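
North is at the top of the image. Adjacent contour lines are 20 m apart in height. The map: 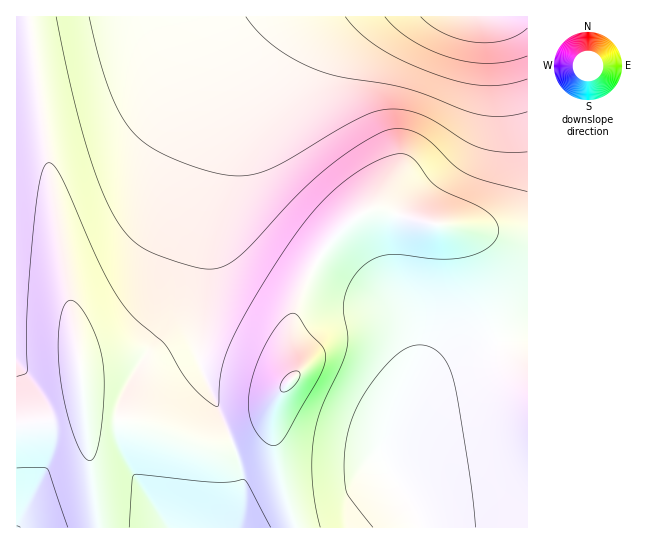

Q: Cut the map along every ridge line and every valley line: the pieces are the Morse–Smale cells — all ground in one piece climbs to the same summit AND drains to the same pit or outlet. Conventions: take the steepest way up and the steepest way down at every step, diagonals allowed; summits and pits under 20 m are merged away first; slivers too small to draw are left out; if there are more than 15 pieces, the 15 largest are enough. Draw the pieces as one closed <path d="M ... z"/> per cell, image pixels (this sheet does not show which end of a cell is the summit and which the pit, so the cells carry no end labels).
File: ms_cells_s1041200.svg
<path d="M527 16l-222 0-12 8-22 23-15 23-15 29-17 50-11 50-8 72-5 92 33 78 26-12 9-10 7-13-3 17 4 34 9 38 12 33 231-1z"/><path d="M303 16l-287 1 1 408 38-4 16-4 11-5 3-4 0 5 9 6 31 2 17 4 57 20 19 2 14-5-32-79 7-108 8-64 12-52 21-54 28-44z"/><path d="M86 413l3 46 10 69 135 0 2-2 5-23 2-20-4-22-8-18-13 4-19-2-57-20-17-4-31-2z"/><path d="M85 409l-10 7-20 5-37 3-2 2 1 102 82-1z"/><path d="M274 405l-6 14-9 10-27 13 7 19 4 22-2 20-6 25 61-1-13-41-7-29-4-34z"/>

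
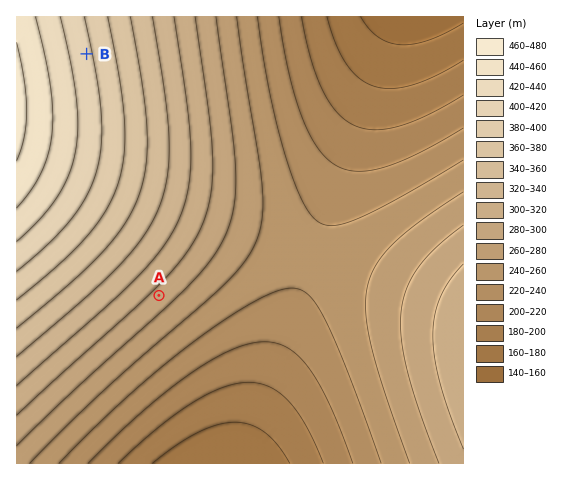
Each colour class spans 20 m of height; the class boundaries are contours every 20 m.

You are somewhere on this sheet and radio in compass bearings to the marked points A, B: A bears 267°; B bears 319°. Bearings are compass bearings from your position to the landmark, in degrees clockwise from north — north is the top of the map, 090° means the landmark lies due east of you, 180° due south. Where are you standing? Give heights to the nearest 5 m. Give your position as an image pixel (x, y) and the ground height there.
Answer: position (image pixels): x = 291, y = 289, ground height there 240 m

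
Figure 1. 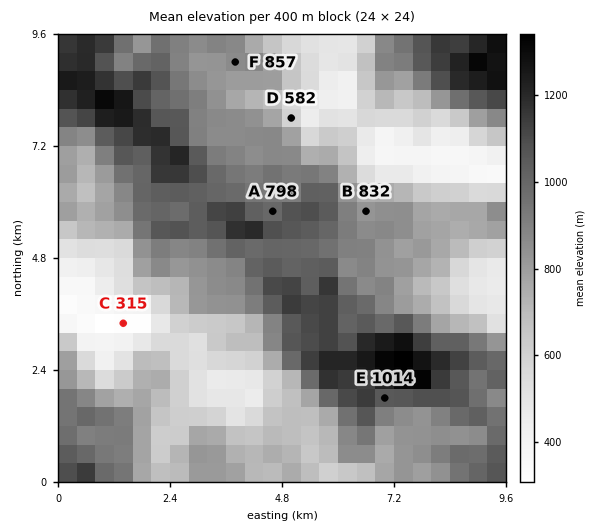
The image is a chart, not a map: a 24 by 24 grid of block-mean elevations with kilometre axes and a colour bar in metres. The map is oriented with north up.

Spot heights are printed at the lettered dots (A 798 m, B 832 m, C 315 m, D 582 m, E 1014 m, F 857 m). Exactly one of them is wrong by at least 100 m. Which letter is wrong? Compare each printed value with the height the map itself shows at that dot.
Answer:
A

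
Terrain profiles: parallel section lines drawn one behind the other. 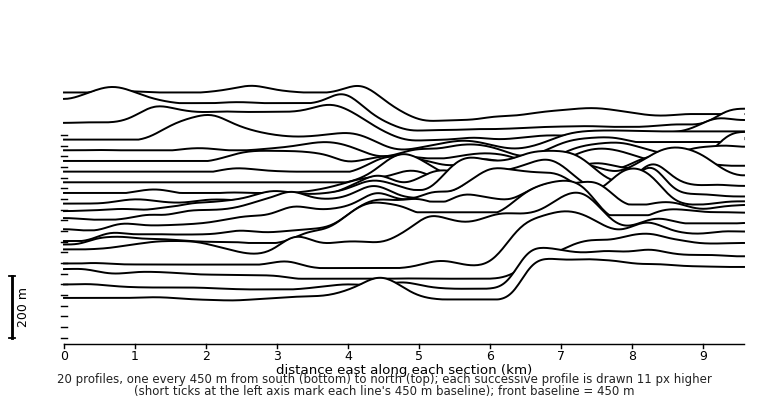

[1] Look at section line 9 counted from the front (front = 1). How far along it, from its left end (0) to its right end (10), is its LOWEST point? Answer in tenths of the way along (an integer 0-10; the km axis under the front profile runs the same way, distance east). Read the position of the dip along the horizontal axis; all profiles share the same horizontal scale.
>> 1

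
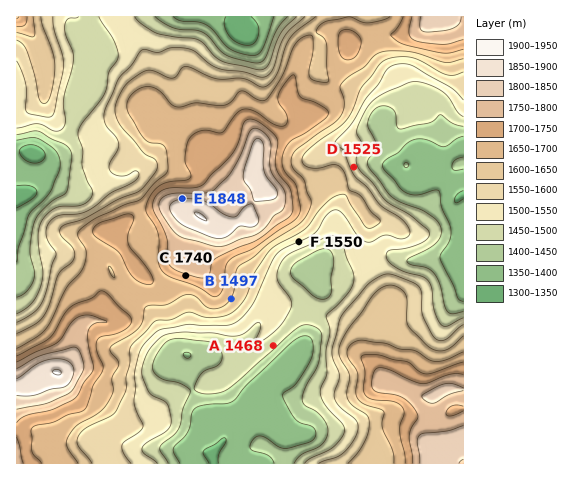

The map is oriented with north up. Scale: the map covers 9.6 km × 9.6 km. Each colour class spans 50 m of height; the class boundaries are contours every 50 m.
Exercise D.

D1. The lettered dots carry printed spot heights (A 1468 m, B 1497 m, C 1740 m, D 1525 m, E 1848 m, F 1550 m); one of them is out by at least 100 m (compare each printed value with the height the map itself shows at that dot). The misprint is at B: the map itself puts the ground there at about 1647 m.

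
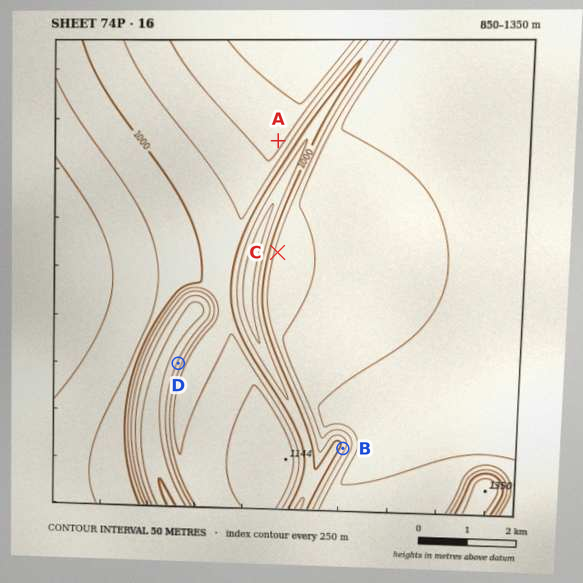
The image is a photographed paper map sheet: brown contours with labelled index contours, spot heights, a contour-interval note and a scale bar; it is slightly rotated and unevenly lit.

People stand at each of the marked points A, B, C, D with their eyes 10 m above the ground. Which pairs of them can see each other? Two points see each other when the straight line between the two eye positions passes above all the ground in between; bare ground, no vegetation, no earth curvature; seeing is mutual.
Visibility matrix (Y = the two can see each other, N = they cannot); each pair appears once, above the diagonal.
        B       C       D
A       N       Y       N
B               N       N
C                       Y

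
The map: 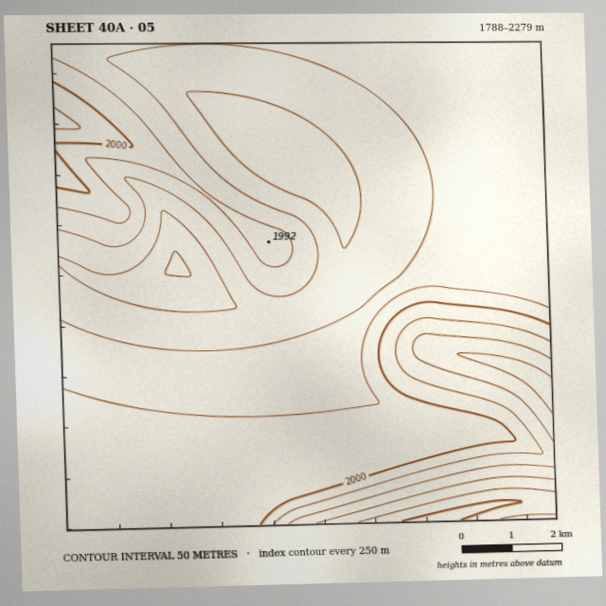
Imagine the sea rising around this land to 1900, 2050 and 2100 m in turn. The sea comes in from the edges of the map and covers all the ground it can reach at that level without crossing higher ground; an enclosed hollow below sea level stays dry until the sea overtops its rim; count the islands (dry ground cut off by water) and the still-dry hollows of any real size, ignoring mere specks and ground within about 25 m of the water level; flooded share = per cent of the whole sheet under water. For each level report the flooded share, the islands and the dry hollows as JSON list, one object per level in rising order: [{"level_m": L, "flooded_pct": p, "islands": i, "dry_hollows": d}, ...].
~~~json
[{"level_m": 1900, "flooded_pct": 29, "islands": 0, "dry_hollows": 0}, {"level_m": 2050, "flooded_pct": 89, "islands": 0, "dry_hollows": 0}, {"level_m": 2100, "flooded_pct": 93, "islands": 0, "dry_hollows": 0}]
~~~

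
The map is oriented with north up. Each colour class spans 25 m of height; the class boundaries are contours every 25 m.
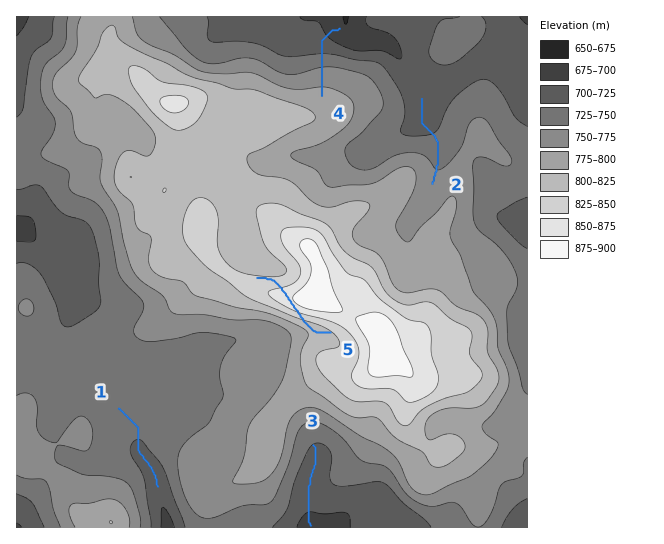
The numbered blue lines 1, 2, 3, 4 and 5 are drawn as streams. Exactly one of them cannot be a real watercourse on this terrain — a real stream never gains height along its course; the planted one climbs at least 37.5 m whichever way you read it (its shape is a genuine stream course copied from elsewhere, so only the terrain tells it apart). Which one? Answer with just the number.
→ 5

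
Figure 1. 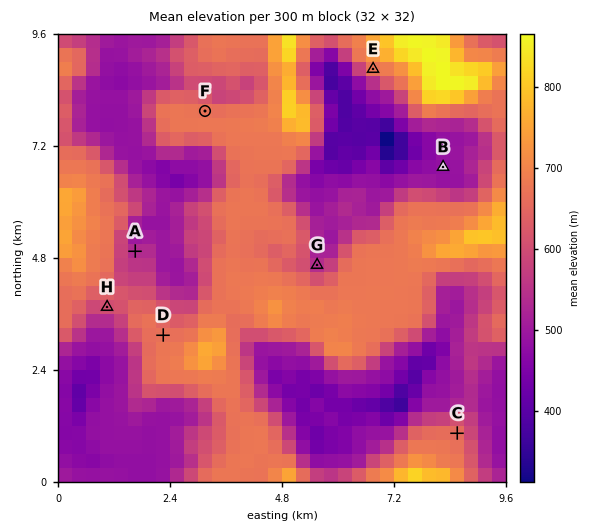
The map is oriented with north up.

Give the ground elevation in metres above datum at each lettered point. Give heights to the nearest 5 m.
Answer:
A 535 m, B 485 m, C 660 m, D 670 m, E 680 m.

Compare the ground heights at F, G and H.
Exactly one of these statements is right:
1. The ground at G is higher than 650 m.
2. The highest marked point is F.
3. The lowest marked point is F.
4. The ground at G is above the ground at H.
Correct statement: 2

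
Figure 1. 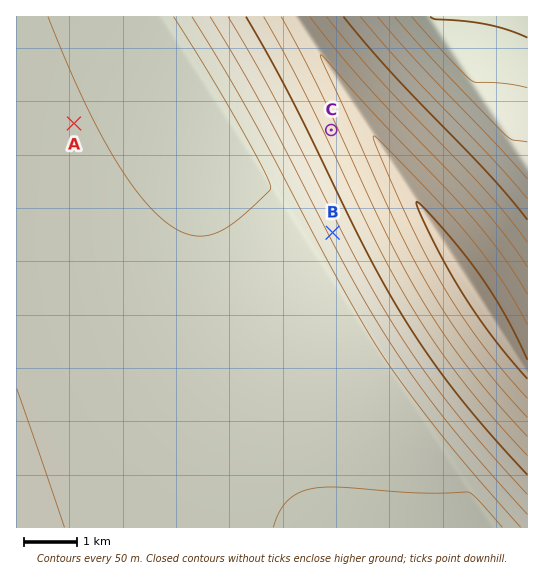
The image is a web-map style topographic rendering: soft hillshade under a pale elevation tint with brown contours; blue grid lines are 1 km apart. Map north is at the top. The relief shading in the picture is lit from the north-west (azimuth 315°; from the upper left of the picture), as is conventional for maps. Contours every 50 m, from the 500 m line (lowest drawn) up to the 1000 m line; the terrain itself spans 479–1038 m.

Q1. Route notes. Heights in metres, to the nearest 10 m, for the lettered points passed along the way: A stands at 560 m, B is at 670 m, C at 830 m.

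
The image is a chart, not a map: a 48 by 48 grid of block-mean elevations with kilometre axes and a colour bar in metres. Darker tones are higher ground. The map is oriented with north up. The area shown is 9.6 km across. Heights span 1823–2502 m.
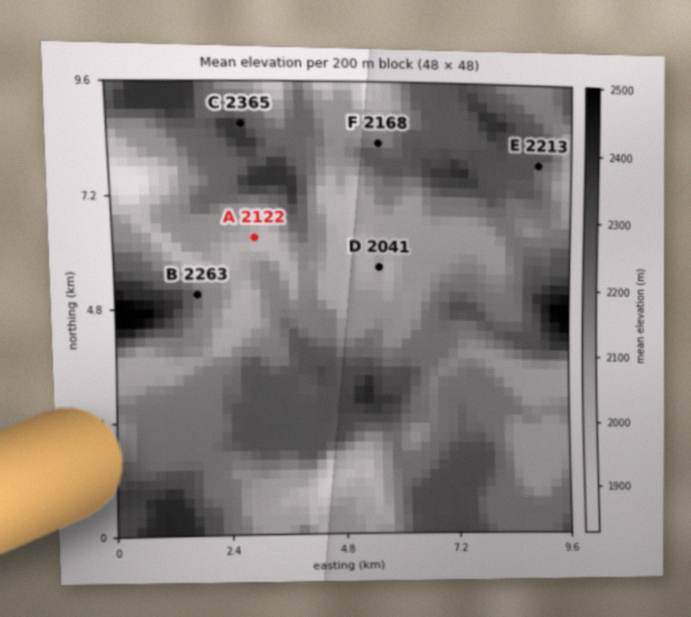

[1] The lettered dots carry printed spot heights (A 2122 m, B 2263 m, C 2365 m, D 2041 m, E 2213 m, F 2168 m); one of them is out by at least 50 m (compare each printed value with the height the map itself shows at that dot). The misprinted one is A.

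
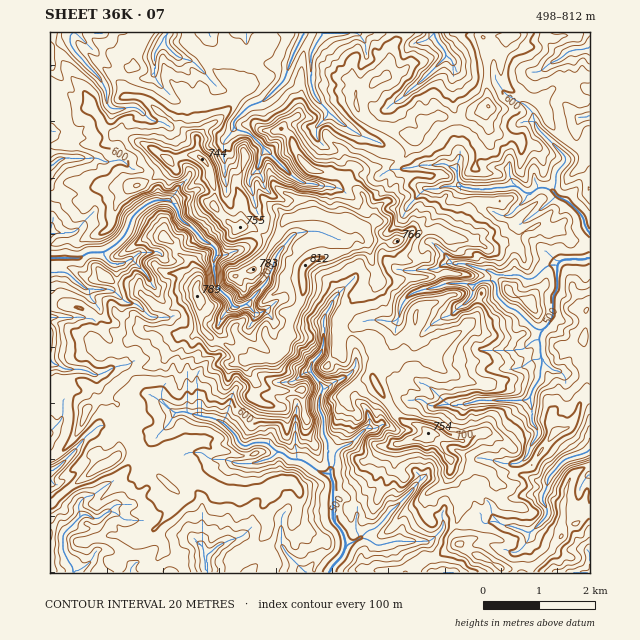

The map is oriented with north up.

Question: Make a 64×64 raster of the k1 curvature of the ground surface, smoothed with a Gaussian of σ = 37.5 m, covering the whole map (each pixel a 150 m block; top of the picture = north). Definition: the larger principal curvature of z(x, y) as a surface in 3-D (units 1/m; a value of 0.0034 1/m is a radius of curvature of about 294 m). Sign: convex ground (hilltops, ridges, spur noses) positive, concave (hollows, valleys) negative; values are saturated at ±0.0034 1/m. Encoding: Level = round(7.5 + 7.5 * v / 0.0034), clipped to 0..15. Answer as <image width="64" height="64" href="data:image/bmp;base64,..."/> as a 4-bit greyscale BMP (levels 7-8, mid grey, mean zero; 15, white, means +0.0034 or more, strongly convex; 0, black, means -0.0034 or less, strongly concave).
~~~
<image width="64" height="64" href="data:image/bmp;base64,Qk12CAAAAAAAAHYAAAAoAAAAQAAAAEAAAAABAAQAAAAAAAAIAAATCwAAEwsAABAAAAAAAAAAAAAAABEREQAiIiIAMzMzAERERABVVVUAZmZmAHd3dwCIiIgAmZmZAKqqqgC7u7sAzMzMAN3d3QDu7u4A////AMqYm5iYmJiKqHiZiImJh4t4rMu8zLuIeHmIrtzch5eJt3iYqZiImZqYiqmIeJqJmJd3uJiHmsuYiM7ZeYvoq8rHqaeIiIiJmamIqqmIqJqIqoi5iImZurutyYd4iJyYl8i8ypmImIqIiJp4mamXqZiriImIeHh3jNqIiqmYi7mHx7qruoiJmHh4i5iIiqiomrqIiK6omJmLiaqqmnmo2pnIebmpmIipiIiYmZh5qKmpd4mYifmZm4uYh5d4mZrKx7momIqIiHqYiIiImImXqph3iovHrYi6eZeIiIicl+irupmsiJmZiKmIiIiYiYiLh3icedl7yamJmIiJq9236Hzph6u4eIiIiZiJiZiJiHuYd5iYyoiuqYmYiIqaqYzZjJ+2iKuIiIiJmJmZiZiYe5h4h5mdjYn7iJeImZiJibuKeO6YeaiXiYiJmIiZmqqsvLiJiZqcuZzKh3iaq7uZvYqtmvt4eZmYeIiIiZmZrNuIiJqYmKzKaL6YiamJmoeft6jajuqHmIh4iIiIh3ibioiXeLmHqYeGj4iqmZv9iIv/+oypn8mHiYiIiJnduIt3e6ic3JiYd5fPx3iImo+aeHmPqLl5yIiIiIiK3qr+l8l/mKqazMp2ufeZh5jNjOm5mJj5mZiXiIiIiZm5ioeb286YqI38//7Lrv6Ym7qo7HiZiJ+HmJeIiJiZrMmNmXva+YyNm4q3ms3ZjO3KibmOupeYf6eIh4iYi6qpiJqoesn7j5npl4zv2od4i6eKiMqcqJh62IiIiJmKh4eaiKiKy/p9qfrH7pl5qYqauYipuojYmIraiJiIiImZuaiYve/K9py9uKrneoaYiJm8yoi6h8mYiZqZiIiImpipt77JmJrmz8qZnZeIm4iIeIiJeMmYqph3iap4eIiKmIrarKm+//t6/ZmseIu5mpms3dyZuZiKqqq5m6h3d4qYh8xq6Yh7+5mdyMiImHiYq8y6qZiKqIu6qod4qpiJipe4nH+Hm9mb7ImrqHiIiJuoiImruKmHi3iZiZeIq7uLio3v3KrLeY78u3uYiIiJt4iIiZiZepiamqqZmZh3ipmKqIm6zM6siK/KepiIiYqHiZqZmaiJuJqJiImZqHiIqLirrYmYm9irf6mJmIiIibiIaIiHiYu6iYmImoeaiIiaqc7ZupuZ3c1/mJmYiZiZq5eJmZmInJqZarqZmpmaq7qc+Zy3rYrJnJ+IiJmJuYma2qqpi8iJiqrMmZiYibyqiHy4nfquiNmIb4eIiIe6mIitqJmYipeHioiJqou62ImHfbqbz2u7zHmNyHiIyLqZeKvZqqiOqJmqzN24jYqK7Kh9v/aY+6qvmZjKiIm3rMuZd9qHh92IrKqJmZvLis+pia3rp/qvyHy4p6qZmaeKvf/q3Wnf23eYqZmYeHeJ6Xipr8ao/YnritmamZi6mnh3ne2vm+iMuHuYmYjM37voiomfx97qx5yLx4iIiJy83+2Imrudq3e5jJeIrZv6mti/657Y3/3anJu2eIh4uXiazP//6nqHuJmKl6qnv5d4r/iInLn6i/t6mvuYh3nXirurmHeojInJh4iHh4iZjvmax53M6Kh4v4qYm97be7eZicua3arLmrmYeIjJrHiYv7mo3Hm5ynh896qIiJvcqdqYqZyZz8mrl3l6mby87rmI/c7dt4nOmIn7ipiIeIrL37h3u8zIeJmHiYupiIea/peLrau4qo3bt52IiIiIjJiZ/M3KiJu5iMqrqXd4qYePl5met4qI3bqHjamHirrbzrebmZeIeYmqi7jKiHiJmI6mib3Z25zXqIiNzMzbq5jJx5q5iYiIiIvIq5qHiJmni9l4m5i7z5e6e+p5ioiojK65fJqHipm8mL2LmIiZiJiIvJd5eJy+eNq+e97KqJiditvJmMqazM38esiHm5mJmZmc/Z3K+I+a5+jvyIeXiuqamYd4ineIeJm4iLl8mpmJmJq82tudz3vn2PmImcqsl2mbqry9q5qtmum6rYuJmZiIp4eI3mfui+qN14r/7LuamZebvNqdzMufl+ecyYmYiYiImIvqi/qJ3o63jvmKe7maqZh4eYm5in6o2JbJqIeIiZd4777/yoffqJzPhnipiIeIqZqreJmqfKm8l7m7zLqoic/Xd354ev2Zh+x3esl4h4eZiJh4iambrMidqYiIh4qsyJh3r7lorIrK+XfciIiIibqIiIiJmquqidqJiIiIu6iIiWvK6aeZ//+3eOl3iaqpmKiHh3moeLedmIqYiXnIyoh5unee16vGfeu8mYisqYiJqqqZiph3l8mIeYiJnaaLl9yIiHjMiJeHn6qXicmHeZmJqZqrqquoyIiYh4ise7iNuHeIh4und3eNl5qauIiIqoqImay5mIuoeJqImKyKzMqIiZmIeLmYeJuXmZmYmJiLmoiHfJeKqJmJmJmKqnq4iIipiZeImqqInJmpmamomoi7mIh8iLiIiZiIqKq4nJmIiqmJiKmIibiNmJqqmaqauXu4eHyLh4eamZmKq4nYiat8qJmKiIiImY2ouZqImZq6mLh4i4t3eImpqou4nYmYqY6HibiIiJeJfKqZi6eJqLvbl3iLi3eJh4mqrInYmYi4jHerh3iImYmKuKiJyLmomZuYiIt6mJmqeInJjIqoiKuHu7h3iIeJmZjoiZm4qap3mImImnmYmpmYmcd5uYiYi6iLl3iYiIiJubuIeImImty4vKu7u8y5iszK"/>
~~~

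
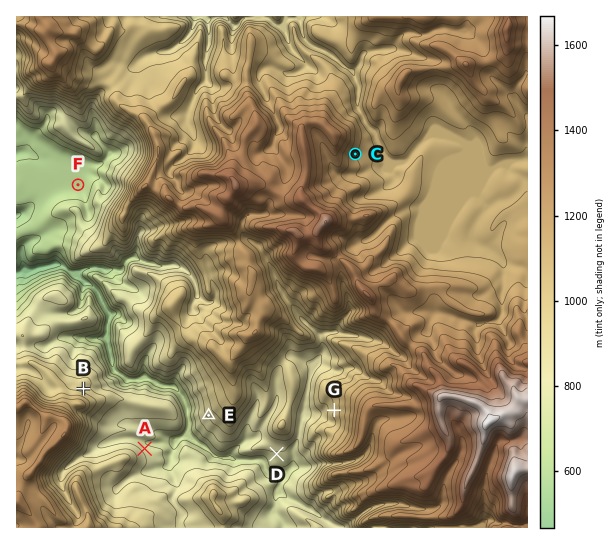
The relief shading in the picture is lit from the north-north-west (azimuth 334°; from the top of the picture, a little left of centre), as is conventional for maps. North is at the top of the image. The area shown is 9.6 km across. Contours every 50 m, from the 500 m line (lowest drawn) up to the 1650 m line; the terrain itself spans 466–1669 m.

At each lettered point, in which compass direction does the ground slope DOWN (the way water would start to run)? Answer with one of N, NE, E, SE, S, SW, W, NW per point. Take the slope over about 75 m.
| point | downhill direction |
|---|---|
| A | NE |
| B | NE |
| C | E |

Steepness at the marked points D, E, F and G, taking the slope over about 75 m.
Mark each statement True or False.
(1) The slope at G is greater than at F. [True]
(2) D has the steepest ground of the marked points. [False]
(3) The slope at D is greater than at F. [True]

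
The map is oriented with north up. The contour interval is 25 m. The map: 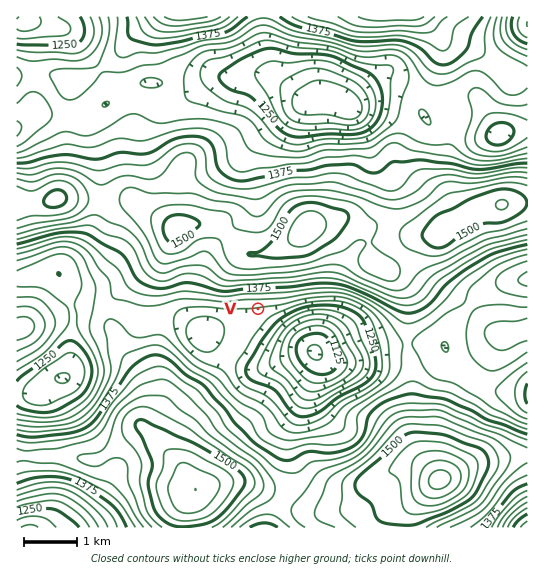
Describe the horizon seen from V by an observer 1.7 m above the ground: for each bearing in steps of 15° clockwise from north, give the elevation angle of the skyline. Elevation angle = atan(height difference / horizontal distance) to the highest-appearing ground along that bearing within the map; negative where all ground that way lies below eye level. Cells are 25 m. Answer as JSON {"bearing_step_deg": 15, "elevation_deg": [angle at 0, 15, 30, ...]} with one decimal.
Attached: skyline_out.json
{"bearing_step_deg": 15, "elevation_deg": [13.3, 12.5, 11.0, 8.6, 5.3, 4.4, 1.8, 0.5, 2.0, 3.8, 3.1, 2.2, 2.9, 4.4, 4.3, 3.8, 2.6, 0.9, 0.6, 3.0, 6.7, 9.6, 11.7, 13.0]}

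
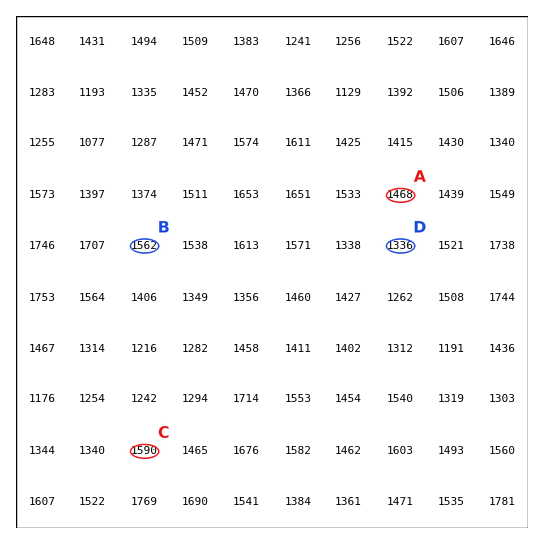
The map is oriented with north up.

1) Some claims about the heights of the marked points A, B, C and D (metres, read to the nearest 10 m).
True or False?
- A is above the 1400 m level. True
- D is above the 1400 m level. False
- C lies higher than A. True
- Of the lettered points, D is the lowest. True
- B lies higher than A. True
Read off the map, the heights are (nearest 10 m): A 1470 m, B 1560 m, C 1590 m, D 1340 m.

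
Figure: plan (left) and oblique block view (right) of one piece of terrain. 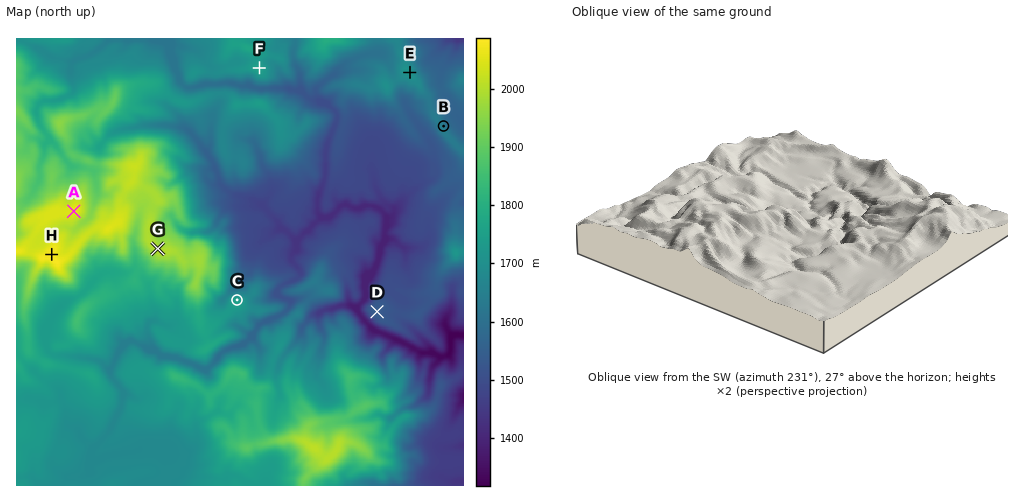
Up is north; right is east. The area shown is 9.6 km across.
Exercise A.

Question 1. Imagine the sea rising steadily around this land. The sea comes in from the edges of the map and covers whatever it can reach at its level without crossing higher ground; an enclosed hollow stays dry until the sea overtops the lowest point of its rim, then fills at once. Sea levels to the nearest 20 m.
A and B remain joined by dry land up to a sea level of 1620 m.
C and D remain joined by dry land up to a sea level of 1520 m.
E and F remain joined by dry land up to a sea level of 1640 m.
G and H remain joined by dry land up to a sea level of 1980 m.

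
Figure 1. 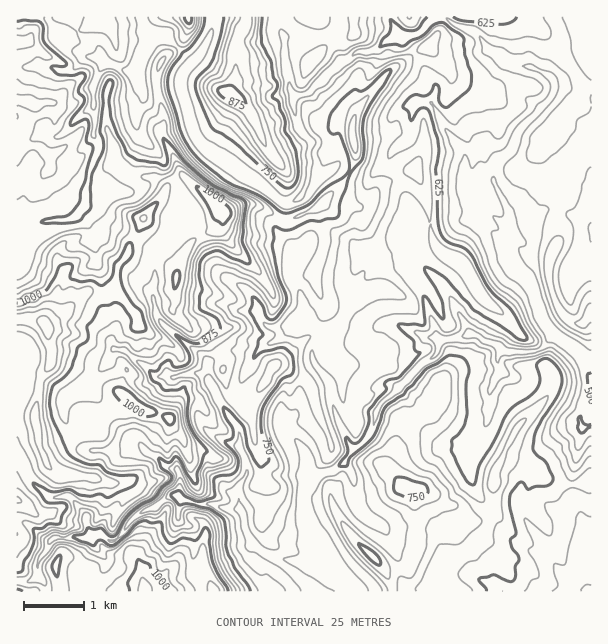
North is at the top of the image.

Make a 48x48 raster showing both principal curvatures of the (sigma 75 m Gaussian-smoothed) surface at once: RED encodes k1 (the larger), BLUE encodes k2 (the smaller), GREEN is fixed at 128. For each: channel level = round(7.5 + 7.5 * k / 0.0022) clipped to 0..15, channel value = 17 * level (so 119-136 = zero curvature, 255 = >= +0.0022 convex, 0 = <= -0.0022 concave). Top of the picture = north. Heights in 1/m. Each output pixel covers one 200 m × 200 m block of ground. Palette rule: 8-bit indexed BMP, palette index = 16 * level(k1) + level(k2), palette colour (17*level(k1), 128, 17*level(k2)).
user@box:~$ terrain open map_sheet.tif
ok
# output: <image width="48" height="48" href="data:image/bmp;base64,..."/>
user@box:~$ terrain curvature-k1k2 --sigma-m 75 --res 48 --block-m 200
<image width="48" height="48" href="data:image/bmp;base64,Qk02DQAAAAAAADYEAAAoAAAAMAAAADAAAAABAAgAAAAAAAAJAAATCwAAEwsAAAABAAAAAAAAAIAAABGAAAAigAAAM4AAAESAAABVgAAAZoAAAHeAAACIgAAAmYAAAKqAAAC7gAAAzIAAAN2AAADugAAA/4AAAACAEQARgBEAIoARADOAEQBEgBEAVYARAGaAEQB3gBEAiIARAJmAEQCqgBEAu4ARAMyAEQDdgBEA7oARAP+AEQAAgCIAEYAiACKAIgAzgCIARIAiAFWAIgBmgCIAd4AiAIiAIgCZgCIAqoAiALuAIgDMgCIA3YAiAO6AIgD/gCIAAIAzABGAMwAigDMAM4AzAESAMwBVgDMAZoAzAHeAMwCIgDMAmYAzAKqAMwC7gDMAzIAzAN2AMwDugDMA/4AzAACARAARgEQAIoBEADOARABEgEQAVYBEAGaARAB3gEQAiIBEAJmARACqgEQAu4BEAMyARADdgEQA7oBEAP+ARAAAgFUAEYBVACKAVQAzgFUARIBVAFWAVQBmgFUAd4BVAIiAVQCZgFUAqoBVALuAVQDMgFUA3YBVAO6AVQD/gFUAAIBmABGAZgAigGYAM4BmAESAZgBVgGYAZoBmAHeAZgCIgGYAmYBmAKqAZgC7gGYAzIBmAN2AZgDugGYA/4BmAACAdwARgHcAIoB3ADOAdwBEgHcAVYB3AGaAdwB3gHcAiIB3AJmAdwCqgHcAu4B3AMyAdwDdgHcA7oB3AP+AdwAAgIgAEYCIACKAiAAzgIgARICIAFWAiABmgIgAd4CIAIiAiACZgIgAqoCIALuAiADMgIgA3YCIAO6AiAD/gIgAAICZABGAmQAigJkAM4CZAESAmQBVgJkAZoCZAHeAmQCIgJkAmYCZAKqAmQC7gJkAzICZAN2AmQDugJkA/4CZAACAqgARgKoAIoCqADOAqgBEgKoAVYCqAGaAqgB3gKoAiICqAJmAqgCqgKoAu4CqAMyAqgDdgKoA7oCqAP+AqgAAgLsAEYC7ACKAuwAzgLsARIC7AFWAuwBmgLsAd4C7AIiAuwCZgLsAqoC7ALuAuwDMgLsA3YC7AO6AuwD/gLsAAIDMABGAzAAigMwAM4DMAESAzABVgMwAZoDMAHeAzACIgMwAmYDMAKqAzAC7gMwAzIDMAN2AzADugMwA/4DMAACA3QARgN0AIoDdADOA3QBEgN0AVYDdAGaA3QB3gN0AiIDdAJmA3QCqgN0Au4DdAMyA3QDdgN0A7oDdAP+A3QAAgO4AEYDuACKA7gAzgO4ARIDuAFWA7gBmgO4Ad4DuAIiA7gCZgO4AqoDuALuA7gDMgO4A3YDuAO6A7gD/gO4AAID/ABGA/wAigP8AM4D/AESA/wBVgP8AZoD/AHeA/wCIgP8AmYD/AKqA/wC7gP8AzID/AN2A/wDugP8A/4D/AJSVgseGh4eXl5e4qKinlZbZycallZiYl5eHh4d2ZJS2dYZ1l6iXloZ2l4eGl4eGdbZxldh2h4eGhobIhqaGdKfXdnWFhpiIh4aHdoeEhNemp5eFhpZ1hoaXmIeXh4aHl8eBtOmXt7eUl5e3mKXIlMimdnZ1l4WEhXaHdoSE2OiUp6h2hpeHh4eYiJiHhoeHiLingNnZt5S11tq4l3SnpdenZWV1hJaXl4aGhYTo+JZ0l6iHdoeHh4eXh4Z2h4eHiLmmUICQcFCQoLbHp4OVpue4hYWDp5eHh3V2hNf3hXR1h6iHhoeHh4eHh4eFl4eHh5SjtsfItKTG9IDIyKVgk+fJpoOUqIiHhoSGlveFdHZ2hqd2doiImIeHl4WXmIeHd4bI59moYJWn94CAgfeQ+dilk4KFp5eXhIWG16Z0hoZ2hpeHh5enl5eYdoWnh3Z3h8mnc6OhlJWnlvelkMBgoLCQlXOXl5eng4WXx3aFhpaXl5eXp7enhKWWdZeGhod2h6eDkaODqJinp6jZ2HJQ1/mkdHKomKiphIOouIeEhoepucm4qIZ1g8indYeHiIeWmJWCqNnn5+nn19i56Piw98VhhaOEuKaGhXSTpqZzh5e3p5eYh4Z1hMmnhYeYmKeluYSF2LanlqeFZIa4lZBg+KS26MSCx7iWhoS1oXG3ubiXhnaGlnZ2hLi3hpeYmJdyt3SW14Z1Y3KTdYWDkKaj+MX46KCk2KeFhXSo2qCjuKiXh4Z2hnZ2hYbHl4aGmJdztoTIt3aVlZanhXZ0h6jG96WCgXDH13V0hIan2IGRcbanl4d2dnZ3hnWnx4aFhpiEpnTXt4WFl5iohWR1hrj3lXCUt4HWtmR0hoe3pZLJgJa3l4aHh4eHhnWG2KeGhHVlhZT4lnOGmIiXpqa41unpYoTIcZTnpmN1h5fHgqa4goO5mJeYmIiGh4WGp9i3hnV0loTolnOHh4eGlrfnx6bmk8alkbe4tmN1hqe3gqinlZCot5eYmJiGh4SHhpfXt4eVhXXGtmSGh4aWudiWdWW2t6dwtpan54WEdbeWhJeHqJVwlbeXqJh2h3OYh3aW15iXg4aWxXWFhoaXp6WVdGODxnNy14SW2MeElbeFhZeHh5aEgJa4uZh2l4OGhoZ2t7mXg4eF6LiVhoZ1p8mTg3OjooOlyYVzp9i4poWEl4iHmKe4pYC3ybeWmJaDp7en2bmWhId1t8iGdoeEpaGDp4TZyHKUppdzpcrJlmOXiIeHiIiIqKWAlKenqZaTpJO12paThHZ1xqZ1hpeFc5WYqMbFkJWVhYaHg4OmtoWGh4eHh4iImKemgqaXlZJyksPAk4JxpWV12Kinp4aFlai46KKA6Ninp6emloV0hqeGhoeHh4eHhYNzk6NhgYWW6PmlcYKWuNbHyqeGdoeHhZjogoDn17fIt7imgbNzdYWWlod3doZ1hbiUyLeSh5i36JZygsjnuLanuJa3h3aHhrfIgMfXhHSFhIN0gviVhIaomIeHh4eHmLiDx3KFmMjYqIVxpueEuHSHp5aXt5eXp6eVcafnhnWWp6iChPm2g4a4h4eXl5eYuJaWloOHyOeXlpSB15Z0uGR1hbeWp7emuHaFg6jolpWWhYJz5/iDg5end4eHl5iohoaXhIaX+JZlhYSD93WFpmV1h7emc3WExnaHhJfop2VkcoW395ZyhqiXd3aHh4aGhoeFdnfXx3R1dYSV53V3hnZ1h7i4p3OWyKeHhZfHxlRjhbf3p4V0dZenh4eGiIeHh4aFl8jZl3R2hYaW6HWGh4eFp8iFloSGltiGdoaX55RkpveWdXV1doanl3Z2hYaHh4WX17ioloV2h4aGyKeGhoeGhKfIp3V1hsaWhoaGp9XH17V1hoV1hnWnlnWGloZ3d4a3pnaWlYWHdoaGp7iHhoZ2hYSElZaXdZbIpoZ3d4an2KZ0dYS4l3aWhpeXmHd2dnbHhmV1hYeHdoiGl5eHdoeHdoaGdXaGptjpt3V3d3W32smDldXF5+eop5eXmIeGdnbHhnaHh4eHdoiHh4aHh4eHh4eHhnaFlXSF9qd2dab5+Pj11oJxcZXpmIaXqJiGdYfIhoaGhpeFh4eHh4eIhoeYh4eHdYeHdXRzldiFtvfWlYKBgILGknKm2JeFlqeGdae4d3V1mJeFh4eIiIiIhoaHqIeHhpWHh6e3tbbX96ZycHJyc5XotoKVhcaVc5eml6iod3WGl3WGiIeHiIeHd4Z2l4eIl4Onp7anl2L3pnJydISEhejploGXdaXWhHSGmKiXd3Z2l4aVqJiHh4eHd5eGmKiXmIKm2IV2crT2c3F0dnWFx/iolYKohpT5lXSFh6iol5WFh5eEhaeIiIeHd4eWloW4pnK22HRzhPalcYSGdoaX+KeHlXGWhbb5lYaGdZe4hnOXh5eocpeYiIiIh4eGhZWD2IDolnSDyPd0coWXdna355eFcJaohsbndYWXhpbHcpaXd4endISomIiIh4eGdreDo4H3hnSFp/iDc4WWhobnuJiWgKiHl6b3dXSGhqe3gqeHh4eYl4OEp4eHh5aop6mopnD3hoV0pueCdIWWl9fXhpeEkqiXh5jYt3V0dISTppd3h4eImJdzhaeIiJeYl6inloD4loVz1rVyg6bJ6siXhZVygoGWl4eX96eGdoaFl5iHh4eIh5aog4aXh4eHh4bIx4D52YOE55RzlMbJt6aXl6mQx6VwlpeXlfiWhZaGhqiXh4eXp6iohIaXiIWFhISUx7SisXSE6LZyhIR1tbeXl4ZwqNiUgJbJlcf4t4V2l5iHl5eGhXSDdZeXh4eGx8eWc3Nzt5WEpvmVc3R0t8eomJaCmKjIhIChlIWn1qWXp4eHhoVzhXaHl6eHh6i4pXSFh4aWuIeFhKXTpYJzp+iVdYWEl4entseTooF0dMfZl4eYhXSGmIeHmId3h6fZhXaHloaXqId1hmSk95Fxlve3dHV1hoaGh5fJuJZigYDG2qaTgpeYh4eXmIeHh3O0lHV2l5iYl4eEpqW2/KOBdcbohISHmJiYh4e3h4aSyrdwoICktqeYmJeXh3aHhw=="/>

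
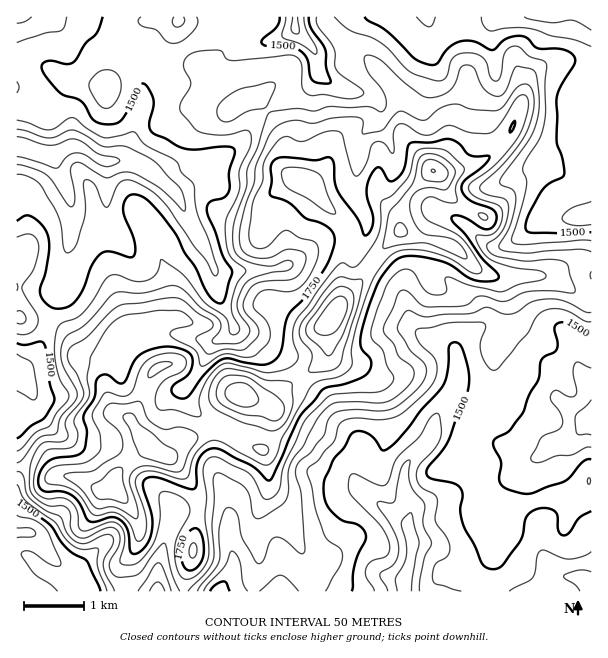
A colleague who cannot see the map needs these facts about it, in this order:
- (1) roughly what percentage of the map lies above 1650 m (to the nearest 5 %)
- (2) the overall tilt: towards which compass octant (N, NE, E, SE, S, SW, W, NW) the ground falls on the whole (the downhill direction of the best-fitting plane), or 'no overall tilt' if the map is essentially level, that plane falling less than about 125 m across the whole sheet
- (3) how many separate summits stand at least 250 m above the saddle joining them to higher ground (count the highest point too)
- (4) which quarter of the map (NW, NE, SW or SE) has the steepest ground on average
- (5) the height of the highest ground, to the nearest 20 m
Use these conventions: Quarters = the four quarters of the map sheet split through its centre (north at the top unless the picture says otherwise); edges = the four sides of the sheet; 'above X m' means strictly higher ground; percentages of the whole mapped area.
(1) About 35 % of the map lies above 1650 m.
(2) There is no overall tilt: the best-fitting plane is nearly level.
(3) There is 1 summit with 250 m or more of prominence.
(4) Slopes are steepest in the south-west quarter.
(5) The highest ground is at about 2000 m.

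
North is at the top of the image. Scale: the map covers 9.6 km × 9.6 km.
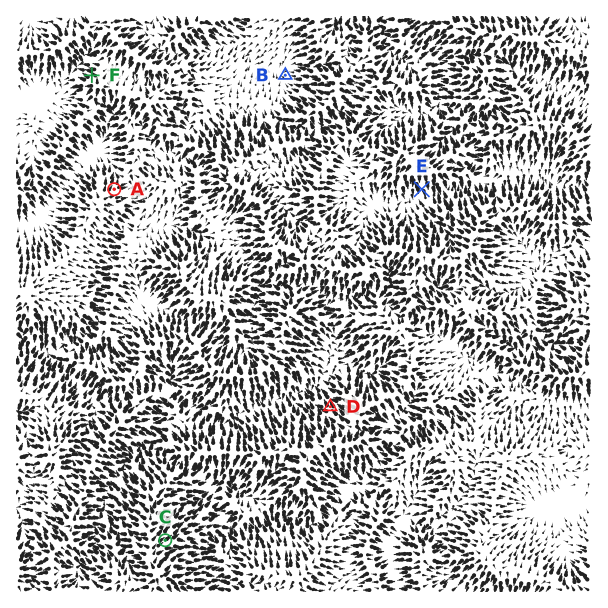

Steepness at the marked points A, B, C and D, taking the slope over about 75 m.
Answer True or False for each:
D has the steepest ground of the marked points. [True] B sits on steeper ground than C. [False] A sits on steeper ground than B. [True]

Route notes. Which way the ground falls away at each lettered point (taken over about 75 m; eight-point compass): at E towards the S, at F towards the NW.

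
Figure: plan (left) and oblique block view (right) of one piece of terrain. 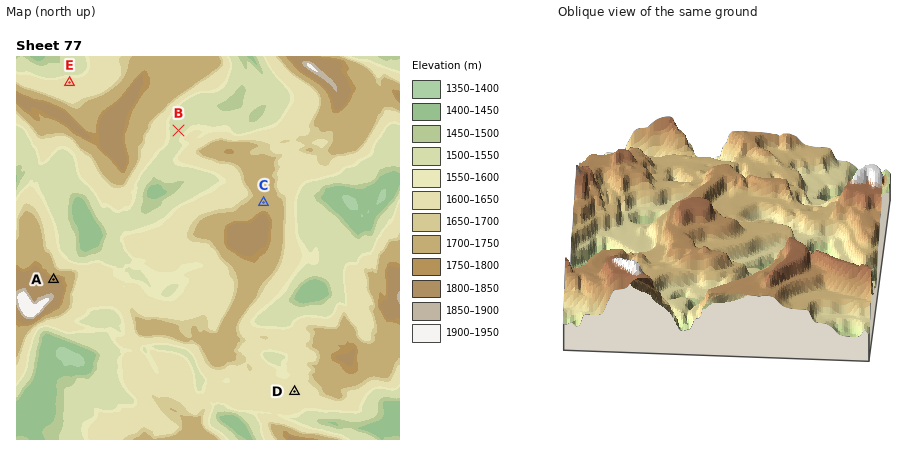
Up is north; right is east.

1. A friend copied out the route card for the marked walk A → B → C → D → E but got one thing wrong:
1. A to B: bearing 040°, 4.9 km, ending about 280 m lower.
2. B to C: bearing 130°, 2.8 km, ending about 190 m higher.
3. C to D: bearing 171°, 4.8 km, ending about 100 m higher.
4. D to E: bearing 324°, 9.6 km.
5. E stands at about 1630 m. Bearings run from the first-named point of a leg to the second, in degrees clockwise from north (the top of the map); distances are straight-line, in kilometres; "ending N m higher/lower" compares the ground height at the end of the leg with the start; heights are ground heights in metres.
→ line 3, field sense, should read lower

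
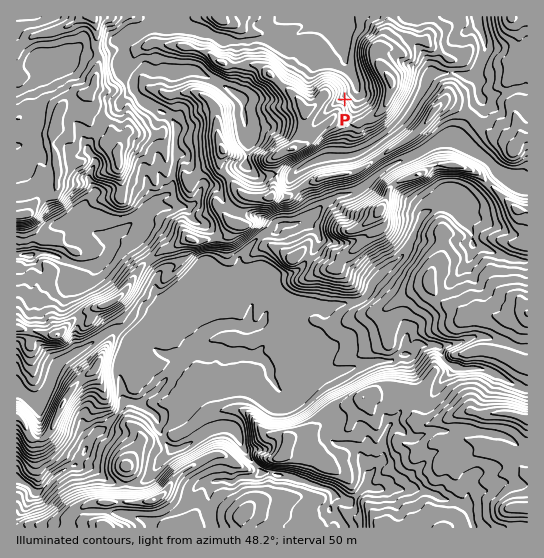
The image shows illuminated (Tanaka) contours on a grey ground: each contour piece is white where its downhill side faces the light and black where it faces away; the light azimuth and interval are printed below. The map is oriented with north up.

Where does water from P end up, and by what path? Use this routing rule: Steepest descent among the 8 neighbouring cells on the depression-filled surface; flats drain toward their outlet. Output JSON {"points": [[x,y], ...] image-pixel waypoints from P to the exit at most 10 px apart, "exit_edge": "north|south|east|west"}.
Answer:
{"points": [[345, 99], [355, 89], [354, 78], [347, 67], [345, 57], [345, 46], [342, 35], [342, 25], [345, 17]], "exit_edge": "north"}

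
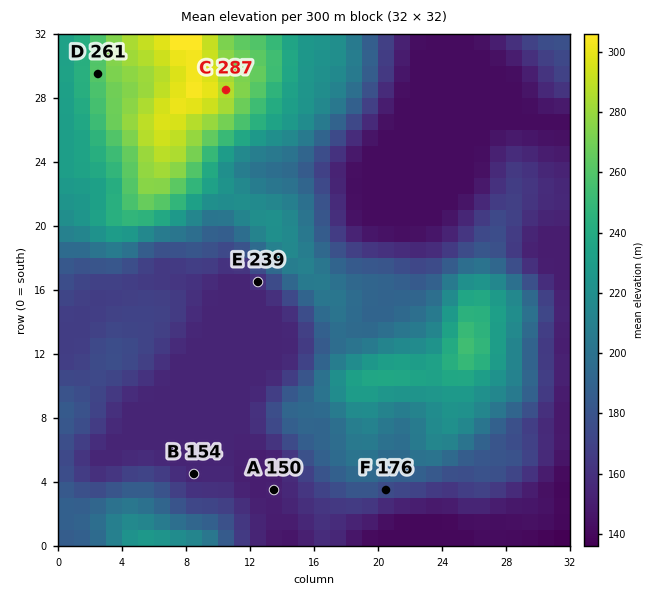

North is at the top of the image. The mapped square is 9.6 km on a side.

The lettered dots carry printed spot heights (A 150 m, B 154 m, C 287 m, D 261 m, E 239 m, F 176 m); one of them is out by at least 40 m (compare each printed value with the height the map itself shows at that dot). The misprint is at E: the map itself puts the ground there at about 159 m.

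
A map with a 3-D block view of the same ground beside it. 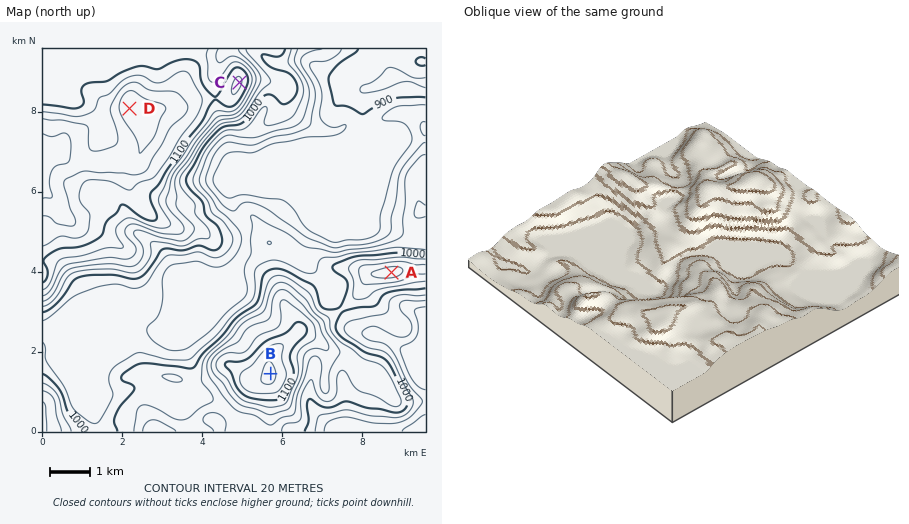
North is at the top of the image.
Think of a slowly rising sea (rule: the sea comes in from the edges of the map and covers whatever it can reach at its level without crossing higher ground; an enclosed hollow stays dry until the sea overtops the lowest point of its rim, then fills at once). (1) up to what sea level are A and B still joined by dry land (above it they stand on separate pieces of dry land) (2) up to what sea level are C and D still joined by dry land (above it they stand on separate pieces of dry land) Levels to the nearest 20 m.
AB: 1000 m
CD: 1100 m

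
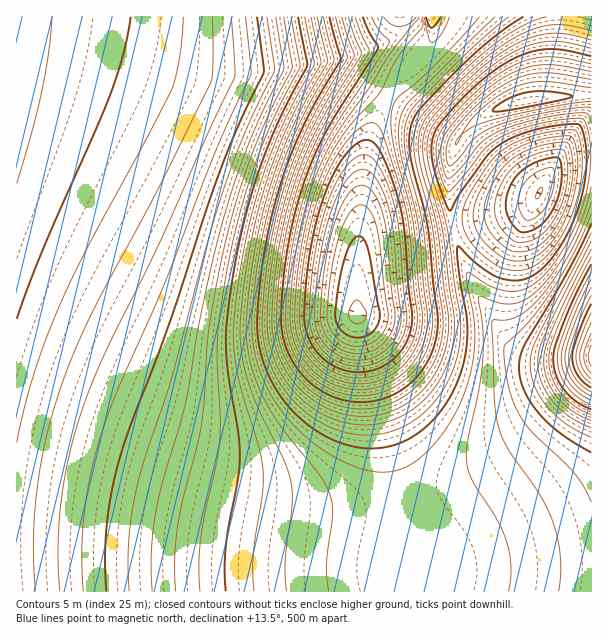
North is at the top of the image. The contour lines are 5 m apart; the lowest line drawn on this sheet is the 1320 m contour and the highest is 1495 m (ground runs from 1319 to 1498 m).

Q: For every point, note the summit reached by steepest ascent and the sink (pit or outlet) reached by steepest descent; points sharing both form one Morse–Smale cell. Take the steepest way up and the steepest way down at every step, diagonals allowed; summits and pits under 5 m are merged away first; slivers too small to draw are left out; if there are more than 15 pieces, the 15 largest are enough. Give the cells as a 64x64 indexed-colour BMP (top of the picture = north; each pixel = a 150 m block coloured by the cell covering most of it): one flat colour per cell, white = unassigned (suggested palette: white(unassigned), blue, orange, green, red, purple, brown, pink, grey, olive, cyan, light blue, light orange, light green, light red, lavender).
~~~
<image width="64" height="64" href="data:image/bmp;base64,Qk12CAAAAAAAAHYAAAAoAAAAQAAAAEAAAAABAAQAAAAAAAAIAAATCwAAEwsAABAAAAAAAAAA////ALR3HwAOf/8ALKAsACgn1gC9Z5QAS1aMAMJ34wB/f38AIr28AM++FwDox64AeLv/AIrfmACWmP8A1bDFABERERERERERERERERERERERERERERESIiIiIiIiIiIiERERERERERERERERERERERERERERESIiIiIiIiIiIiIRERERERERERERERERERERERERERERIiIiIiIiIiIiIhEREREREREREREREREREREREREREREiIiIiIiIiIiIiERERERERERERERERERERERERERERESIiIiIiIiIiIiIRERERERERERERERERERERERERERERIiIiIiIiIiIiIhEREREREREREREREREREREREREREREiIiIiIiIiIiIiEREREREREREREREREREREREREREREiIiIiIiIiIiIiIRERERERERERERERERERERERERERESIiIiIiIiIiIiIhERERERERERERERERERERERERERERIiIiIiIiIiIiIiEREREREREREREREREREREREREREREiIiIiIiIiIiIiIRERERERERERERERERERERERERERESIiIiIiIiIiIiIhERERERERERERERERERERERERERESIiIiIiIiIiIiIiERERERERERERERERERERERERERERIiIiIiIiIiIiIiIREREREREREREREREREREREREREREiIiIiIiIiIiIiIhERERERERERERERERERERERERERESIiIiIiIiIiIiIiERERERERERERERERERERERERERESIiIiIiIiIiIiIiIRERERERERERERERERERERERERERIiIiIiIiIiIiIiIhEREREREREREREREREREREREREREiIiIiIiIiIiIiIiERERERERERERERERERERERERERESIiIiIiIiIiIiIiIRERERERERERERERERERERERERESIiIiIiIiIiIiIiIhERERERERERERERERERERERERERIiIiIiIiIiIiIiIiEREREREREREREREREREREREREREiIiIiIiIiIiIiIiIRERERERERERERERERERERERERESIiIiIiIiIiIiIiIhERERERERERERERERERERERERESIiIiIiIiIiIiIiIiERERERERERERERERERERERERERIiIiIiIiIiIiIiIiIREREREREREREREREREREREREREiIiIiIiIiIiIzMzMxERERERERERERERERERERERERESIiIiIiIiIiMzMzMzERERERERERERERERERERERERERIiIiIiIiIiMzMzMzMRERERERERERERERERERERERERIiIiIiIiIiMzMzMzMxEREREREREREREREREREREREREiIiIiIiIiIzMzMzMzERERERERERERERERERERERERESIiIiIiIiIzMzMzMzMRERERERERERERERERERERERERIiIiIiIiIjMzMzMzMxEREREREREREREREREREREREREiIiIiIiIjMzMzMzMzERERERERERERERERERERERERESIiIiIiIiMzMzMzMzMRERERERERERERERERERERERERIiIiIiIiMzMzMzMzMxEREREREREREREREREREREREREiIiIiIiIzMzMzMzMzERERERERERERERERERERERERESIiIiIiIzMzMzMzMzMRERERERERERERERERERERERERIiIiIiIjMzMzMzMzMxERERERERERERERERERERERERFmYiIiIiMzMzMzMzMzEREREREREREREREREREREREREWZmZmZmYzMzMzMzMzMRERERERERERERERERERERERERZmZmZmZVVVMzMzMzMxERERERERERERERERERERERERFmZmZmZlVVVVUzMzMzEREREREREREREREREREREREREWZmZmZmVVVVVVUzMzMRERERERERERERERERERERERERFmZmZmZVVVVVVTMzMxEREREREREREREREREREREREREWZmZmZlVVVVVVUzMzERERERERERERERERERERERERERZmZmZmVVVVVVVTMzMRERERERERERERERERERERERERFmZmZmZVVVVVVVUzMxEREREREREREREREREREREREREWZmZmZlVVVVVVVVVTERERERERERERERERERERERERERZmZmZmZVVVVVVVVVURERERERERERERERERERERERERFmZmZmZlVVVVVVVVVRERERERERERERERERERERERERERZmZmZERVVVVVVVVVERERERERERERERERERERERERERFmZmREREVVVVVVVVUREREREREREREREREREREREREREWZmREREREVVVVVVVRERERERERERERERERERERERERERFkRERERERERVVVVVEREREREREREREREREREREREREREXREREREREREREiIgRERERERERERERERERERERERERF3dERERERERERESIiBERERERERERERERERERERERERF3d3RERERERERERIiIERERERERERERERERERERERERd3d3d0REREREREREiIgRERERERERERERERERERERERF3d3d3dERERERERESIiBEREREREREREREREREREREREREXd3d3RERERERERIiIERERERERERERERERERERERERERERd3dEREREREREiIgREREREREREREREREREREREREREREXd0RERERERERIiBERERERERERERERERERERERERERERGZREREREREREiI"/>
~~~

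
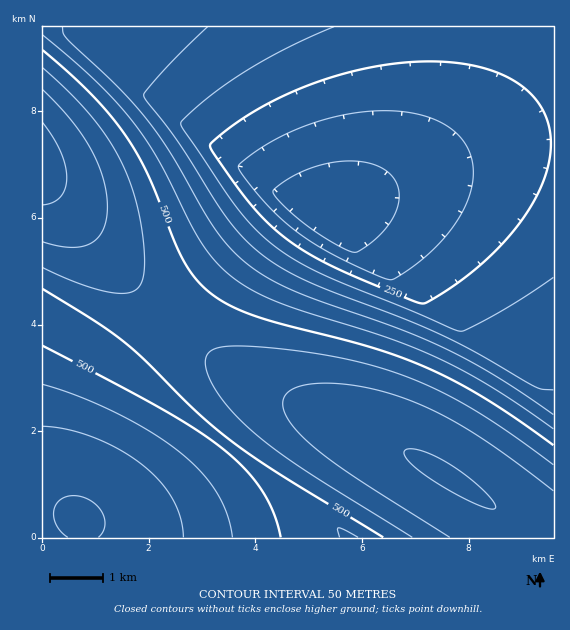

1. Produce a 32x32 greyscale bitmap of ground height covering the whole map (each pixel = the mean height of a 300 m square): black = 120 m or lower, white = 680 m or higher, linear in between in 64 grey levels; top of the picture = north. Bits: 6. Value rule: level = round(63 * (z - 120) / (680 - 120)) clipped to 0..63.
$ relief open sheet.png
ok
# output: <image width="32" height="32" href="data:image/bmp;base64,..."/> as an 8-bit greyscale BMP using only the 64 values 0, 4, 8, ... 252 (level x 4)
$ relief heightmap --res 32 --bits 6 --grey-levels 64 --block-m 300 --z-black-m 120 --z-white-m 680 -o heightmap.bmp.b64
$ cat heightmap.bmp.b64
<image width="32" height="32" href="data:image/bmp;base64,Qk02CAAAAAAAADYEAAAoAAAAIAAAACAAAAABAAgAAAAAAAAEAAATCwAAEwsAAAABAAAAAAAAAAAAAAEBAQACAgIAAwMDAAQEBAAFBQUABgYGAAcHBwAICAgACQkJAAoKCgALCwsADAwMAA0NDQAODg4ADw8PABAQEAAREREAEhISABMTEwAUFBQAFRUVABYWFgAXFxcAGBgYABkZGQAaGhoAGxsbABwcHAAdHR0AHh4eAB8fHwAgICAAISEhACIiIgAjIyMAJCQkACUlJQAmJiYAJycnACgoKAApKSkAKioqACsrKwAsLCwALS0tAC4uLgAvLy8AMDAwADExMQAyMjIAMzMzADQ0NAA1NTUANjY2ADc3NwA4ODgAOTk5ADo6OgA7OzsAPDw8AD09PQA+Pj4APz8/AEBAQABBQUEAQkJCAENDQwBEREQARUVFAEZGRgBHR0cASEhIAElJSQBKSkoAS0tLAExMTABNTU0ATk5OAE9PTwBQUFAAUVFRAFJSUgBTU1MAVFRUAFVVVQBWVlYAV1dXAFhYWABZWVkAWlpaAFtbWwBcXFwAXV1dAF5eXgBfX18AYGBgAGFhYQBiYmIAY2NjAGRkZABlZWUAZmZmAGdnZwBoaGgAaWlpAGpqagBra2sAbGxsAG1tbQBubm4Ab29vAHBwcABxcXEAcnJyAHNzcwB0dHQAdXV1AHZ2dgB3d3cAeHh4AHl5eQB6enoAe3t7AHx8fAB9fX0Afn5+AH9/fwCAgIAAgYGBAIKCggCDg4MAhISEAIWFhQCGhoYAh4eHAIiIiACJiYkAioqKAIuLiwCMjIwAjY2NAI6OjgCPj48AkJCQAJGRkQCSkpIAk5OTAJSUlACVlZUAlpaWAJeXlwCYmJgAmZmZAJqamgCbm5sAnJycAJ2dnQCenp4An5+fAKCgoAChoaEAoqKiAKOjowCkpKQApaWlAKampgCnp6cAqKioAKmpqQCqqqoAq6urAKysrACtra0Arq6uAK+vrwCwsLAAsbGxALKysgCzs7MAtLS0ALW1tQC2trYAt7e3ALi4uAC5ubkAurq6ALu7uwC8vLwAvb29AL6+vgC/v78AwMDAAMHBwQDCwsIAw8PDAMTExADFxcUAxsbGAMfHxwDIyMgAycnJAMrKygDLy8sAzMzMAM3NzQDOzs4Az8/PANDQ0ADR0dEA0tLSANPT0wDU1NQA1dXVANbW1gDX19cA2NjYANnZ2QDa2toA29vbANzc3ADd3d0A3t7eAN/f3wDg4OAA4eHhAOLi4gDj4+MA5OTkAOXl5QDm5uYA5+fnAOjo6ADp6ekA6urqAOvr6wDs7OwA7e3tAO7u7gDv7+8A8PDwAPHx8QDy8vIA8/PzAPT09AD19fUA9vb2APf39wD4+PgA+fn5APr6+gD7+/sA/Pz8AP39/QD+/v4A////AOzw8PDs6OTg2NTMxLy0rKigmJScqLjEzNTc5Ojs7Ozs7PDw8Ozo5ODY0MjAvLSspJycpLS8yNTc4Ojs7PDs7Ojs8PDs7Ojg3NTMyMC4sKigpKy4xNDY4OTo7PDw7Ozo4Ozs7Ojo5NzY0MjAuLCspKi0wMzU3OTo7PDw8Ozo5NzU6Ojo5ODc2NDIxLy0rKiwvMjQ2ODk6Ozw8PDs6OTc1Mjk4ODc2NTQyMC4sKystMDI1Njg5Ojs8PDs7OTg2NDEuNzc2NTQzMS8uLCorLjEzNTc4OTo7Ozs7Ojk3NTMwLSk1NDQzMTAuLSsqLC8xMzU2Nzk5Ojo6OTk3NjQxLisnIzMyMTAvLSspKiwuMTI0NTY3ODg4ODg3NjQyLy0pJSEdMC8uLSsqKCksLjAyMzQ1NjY2NjY1NTMyMC0qJyMfGxouLSsqKCcpLC4vMTIyMzQ0NDQzMzIwLy0qJyQgHBkZGSsqKScnKiwtLzAwMTExMTExMC8uLSspJyQhHRkYGBgYKSgmKCosLS4vLzAwLy8uLi0sKyknJSMgHRkWFhYXFxgnJykrLS4vLy8vLi4tLCsqKCclIyEfHBkVExMUFRYWFycqLC4vLy8vLi4sKyooJyUjIR8dGhcUERAREhMUFBUWLC4vMDExMC8uLCooJiQiIB0bGBUSDwwMDg8QERITFBUwMTIyMjEwLy0qKCYjIB0aFxQRDQoICQoMDQ4QERITFDM0NDQzMjAuKykmIh8cGBURDQkGBQYHCAoLDQ4PERITNjc2NjQyMC0qJyMfGxcTDwoGAwIDBAYHCAoLDQ4PERI5OTg3NTIvLCglIBwXEw4JBAEBAQIDBAYHCQoMDQ4QETs6OTc1Mi8rJyIdGBMOCAMBAQEBAgMEBQYICQsMDQ8QPDs6NzUxLSkkHxoVDwkEAgEBAQECAwQFBgcJCgsNDg89PDo3NDAsJyIcFxAKBgQDAwICAgIDBAUGBwgKCwwODz07OTYyLikkHxkTDAkHBgUEBAMDBAQFBQYHCQoLDA0OPTo3NDArJiEbFQ8NCwoIBwYGBQUFBQYGBwgJCgsMDQ47OTUxLSgjHRcSEA8NDAoJCAgHBwcHBwgICQoLDA0NDjk2Mi4pJB4YFRQSEQ8ODQwLCgkJCQkJCQkKCwsMDQ4PNjMuKiUfGhgXFRQTERAPDg0MDAsLCwsLCwsMDA0ODg8yLiolHxwaGRgXFhQTEhEQDw4ODQ0NDAwNDQ0ODg8PEC4pJB8dHBsaGRgXFhUUExIREBAPDw4ODg4ODg8PDxAQKCMfHh0dHBsaGRgXFxYVFBMSEhEREBAQEBAQEBAQEREjIB8eHh0cHBsaGRkYFxYVFRQTExISEhERERERERESEg="/>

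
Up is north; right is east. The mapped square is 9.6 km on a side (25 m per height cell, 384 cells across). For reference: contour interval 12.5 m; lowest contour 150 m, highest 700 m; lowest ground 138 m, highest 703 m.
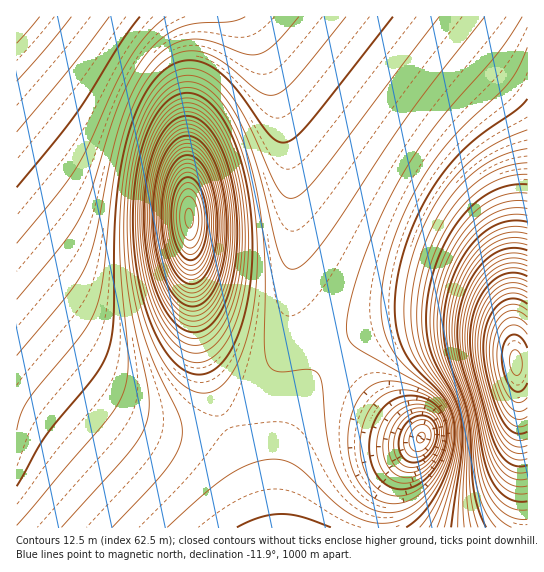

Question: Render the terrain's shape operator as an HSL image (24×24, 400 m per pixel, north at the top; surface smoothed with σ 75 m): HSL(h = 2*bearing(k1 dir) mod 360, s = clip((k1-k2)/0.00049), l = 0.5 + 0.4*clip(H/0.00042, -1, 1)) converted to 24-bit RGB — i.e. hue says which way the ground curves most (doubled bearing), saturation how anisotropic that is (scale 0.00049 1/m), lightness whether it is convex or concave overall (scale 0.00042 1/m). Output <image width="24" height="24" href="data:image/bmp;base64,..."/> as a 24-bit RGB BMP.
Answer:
<image width="24" height="24" href="data:image/bmp;base64,Qk32BgAAAAAAADYAAAAoAAAAGAAAABgAAAABABgAAAAAAMAGAAATCwAAEwsAAAAAAAAAAAAAhX1/gX9/gIB/gIB/gIB/gIB/gIB/gYB/gYF+gYF+gYJ+gYN9gIV8foh6d4t2cJB6ZZaOVn6fUkiqlUK2vEeaulNhuYZcs7Nfinx6g39+gIB/gIB/gIB/gH9/gH9/gYB+gYF+gYJ+gYJ+goN9g4Z8gol5f451cJVsXJ93QqKpKUO3gyDP2TCy0UthzItaw8FgkIZ3hIJ9gYB/gIB/gH9/gH9/gX5+goB9g4J8gYN9gYJ9goN9hYZ8iIp5iZB0hJprYqhWMq10CmSjSQHA9hC96UNZ4JZd085kj5J2g4R9gIF/gIB/gH9/gX1/gnx8hH96hYV6gIR6f4N8goN9hoV8ioh5kY91nZxrn65XV6s0CFZPAwI6zw15+Eo+8axk4t1tgo94gIN+gIB/gH9/gH6Agnt/hHd5iH51iIl1fYd2eYR5f4J9hYN8iYR6kIV2nIZtsYZbuns5LEQcBhotaUom8pc9+c9u7O16fIl7f4J/gIB/gH+AgXyBhHaAiXB1j3xtj5Jsd41vdId5e4J+g4F9iIB7jn13mHRvrF5kyzdkqRCbAAQ5FHlmut5F+PN56fKHfoN/f4B/gH+AgH6AgniDiG6Cj2ZxnHximaFhbpdkaox7dYSDgX1+hn18i3l5knJ7omKGwj2rswrdJQC7EnXAXM9c1/CG4vGSf4CAgIB/gH+Af3yBgnGFjWGImVdtrn1UprZVXqZWXZKAa4SIen2BhH1+iHp+jXSEmGWYlUiueSHKMgrbJVzXdMabxeeR3e2YgIB/gH9/f36AfnmCgGiIk1GTpUdtxoRIt9BMSrlHTZqLX4GMdXqEgn2BhnuBiXWJgmiRcE+gUTOzKyXFQm3Gf8Civ+CV3OeYgH9/gH+Af36AfHWEe1yNkD+Zszhz3pNHyetOPctFPKKdUHiRbXaGf3uChHyDgneHdmqNXVSYPj+lNk6yT4m4fryUu9uP3eGRgH9/gH+Afn2BeXCFck6RhC2ewC6C8atU2/9jPdhSLJioQGqWZnCJfHqCgnyDfniFcGyKWV6TRlqdQG2nUqKxdbuBttWD2taEgH9/f3+AfXyBdGqHZECUcB6hyS2Z/chy5f+SR9xpH32qMVaYX2iLeXiDgHyCfHmEb3CIX2uPTW2YR4KhUayjablurs900sh1gH9/f3+AfHqBbmSJUzOWVhOiyje1/+Sb8f/AWdaCF1mqJkCZWV+NeHeDf32Be3qDcnaGZHSMVXmTTo+cUqeOYbVgpcZoybtpgH+Af3+Ae3mCZ2CLQCqYOA6irk6+//e/9v/Ma8mXETOoHyuZVVeOd3aEf32BfHuCdXqEanqJXYGPVZeXVaF/Yq9cnbxhvq9hgH+Af3+AeXiCYF2MLyaYGgyicWG0/P/M+v/MdrS8EQ+nIh2ZWFWOeHaDf32BfX2BeHyDb36HZYWMXZKMW5t3ZadclbBesqRfgH+Af3+AeHiCXF2MJiuYDiCkXqe89f/M//7Mv2usMg6mNCCZX1eNeXaDf36BfX6Ben6CdICFbIeJZY6EYZRzap5gj6VgppphgH+Af3+AeXmCXmOLKz2YE0OlT8qt6/+7//bAylKaUxGmSCeZZ1yMe3iDf36Afn6AfH+BeIGDcoaFbIqAaI9zcJVnipplm5JlgH+Af3+AeXqCYmqKNFGXG2WmQNOO2/+V/+aS0jqGbxilXDOXb2KKfHmCf36Af3+AfX+BeoGCdoSCcoZ+b4p1dY5th5FskotrgH+Af3+AenyBZ3GIQGSVJ4KlN9Nyy/9q/M9l0C5yhiSibUKUdmmIfnuBf3+Af3+Afn+AfICBeoKBd4R+dIZ3eYhzhIpyi4RwgH+AgH+AfH2BbXeGTnORN5ahN8tduvBR67ROwDRmlTWeeVKQenCFfnyBgH+Af3+Af3+AfoCAfIGAeoJ+eIN6e4R3goR3hnp0gX+BgX+BfX6Bc3uEXH2NSJuWQrpVq9dL0p1Ir0Fil0iVf2CMfXWDf36AgH+AgH+Af3+Af4CAfoCAfIF/e4J8fIJ7f4B7hHV+g36Cgn6Bf36BeH2DaIKJWJOIUahYnr1RuY1QoFFkkFqJgmyHf3mCf36AgH+AgH+Af3+Af4CAf4CAfoB/fYF+fYF9fH1/enGFhnyChH6AgX6Ae36BcYOFZo2BYJlgk6Zdo4RdlGBrimiDg3SEgHyBgH+AgH+AgH+Af3+Af3+Af4CAf4B/foB/foB+e36AbW+Hi3qBhnx/g35/fn+AeIODcYd+b49si5Vpk4Bqi2xxhnKAgnmCgH6AgH+AgH+AgH+AgH+Af3+Af4CAf4CAf4B/f4B/fH+AbXiG"/>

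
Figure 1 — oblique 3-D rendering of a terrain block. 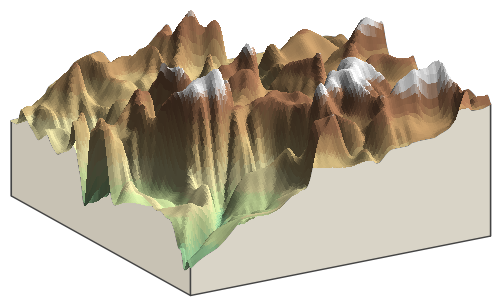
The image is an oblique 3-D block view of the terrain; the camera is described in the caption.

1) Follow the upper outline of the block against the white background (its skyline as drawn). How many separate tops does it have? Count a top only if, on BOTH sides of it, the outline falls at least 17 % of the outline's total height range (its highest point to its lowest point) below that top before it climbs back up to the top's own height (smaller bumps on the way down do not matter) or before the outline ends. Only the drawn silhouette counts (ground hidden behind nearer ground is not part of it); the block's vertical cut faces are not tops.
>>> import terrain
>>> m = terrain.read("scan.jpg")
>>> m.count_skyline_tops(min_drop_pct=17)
2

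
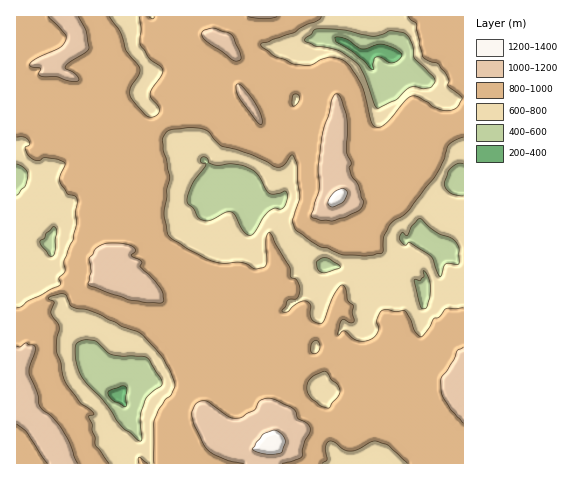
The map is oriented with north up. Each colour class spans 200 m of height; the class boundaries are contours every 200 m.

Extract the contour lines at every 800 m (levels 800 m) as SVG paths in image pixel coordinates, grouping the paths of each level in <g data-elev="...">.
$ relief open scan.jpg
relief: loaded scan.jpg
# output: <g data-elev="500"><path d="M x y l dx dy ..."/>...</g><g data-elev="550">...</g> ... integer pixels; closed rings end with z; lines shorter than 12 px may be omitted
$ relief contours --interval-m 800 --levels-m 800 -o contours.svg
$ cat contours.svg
<g data-elev="800"><path d="M109 463l-14-18 0-7-3-8 0-5-3-8 5-2 0-2-14-10-13-18-3-7-3-15-5-13 1-11 2-12-8-14 3-11-6-3 2-3 10-2 4 0 3 3 3 8 3 2 24 6 25 13 17 6 24 26 7 13 5 14-4 10-6 5-6 10-5 10 0 43"/><path d="M148 463l-9-6 0 6"/><path d="M322 463l5-3-2-13 2-5 3-1 5 1 8 7 7 2 8-2 13-7 6-1 12 5 19 17"/><path d="M326 408l-6-2-8-7-4-6-1-4 1-6 3-5 14-7 3 3 4 6 5 4 3 7-2 5-8 11z"/><path d="M312 353l-1-4 1-6 2-2 4 0 2 5-1 4-3 3z"/><path d="M463 308l-18 1-6 8-5 2-5 9-8 9-6-5-4-12-6-9-9 1-8-2-5 0-3 3-3 7 2 8-2 6-6 5-8 2-9-2-10-8-2 1-3 3-1-1 4-14 2 0 6 3 4-2-2-8 2-7-6-6-2-10-3-5-3 1-5 7-10 26-4 5-6-2-3-3-2-5 0-9-4-4-8 2-11 9-5 0 6-12 7-1 3-1 2-11-3-7-6-3-1-10-20-35-3 2-1 4 0 27-2 2-8 2-13-6-21 0-13-3-21-11-19-13-5-23 6-37-7-25-1-11 3-7 4-3 19-2 11 0 9 3 14 15 30 9 24 12 7-1 8-10 2-1 4 10 3 30-8 26 3 9 26 17 7 1 14 7 23 1 18-4 1-15 5-12 20-14 25-33 10-18 5-15 5-4 9-4"/><path d="M17 137l7 0 4 3 1 5-3 1-1 2 3 7 5 4 7 1 6-2 11 1 7 3 1 4-5 10 0 6 7 12 9 3 1 5-2 11 1 12-3 14-9 21 1 11-6 7 1 7-32 16-7 6-4 1"/><path d="M293 106l-1-3 1-7 4-2 2 2 0 5-2 3z"/><path d="M139 17l2 11-1 17 9 14 11 7 3 4-2 6-11 16 1 5 7 8 1 5-2 5-5 2-7-2-14-18-1-9 8-12 2-7-14-19-6-18-11-15"/><path d="M408 17l8 7 3 21 4 12 6 4 10 3 10 16-1 6 14 12-6 10-10 3-13-4-14-10-7-1-7 5-19 22-8 4-3 0-3-4-7-27-4-13-11-16-6-6-14-4-10 3-9 5-17-1-20-8-13-10 1-3 32-11 13-8 9-3 5-4"/></g>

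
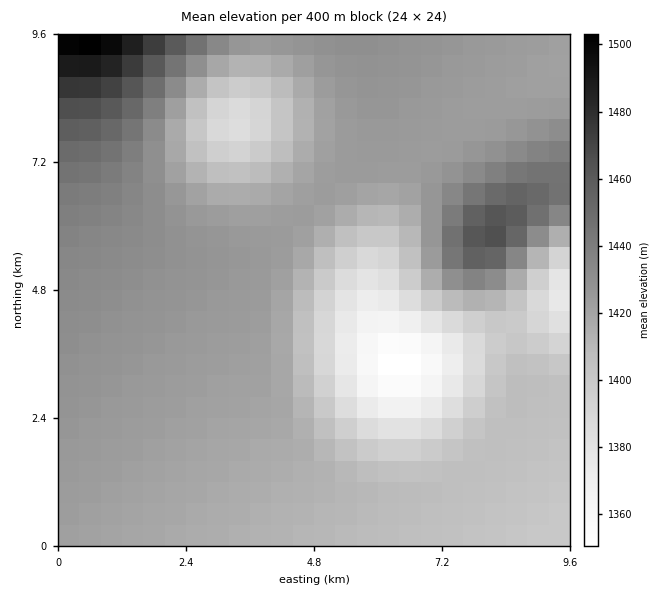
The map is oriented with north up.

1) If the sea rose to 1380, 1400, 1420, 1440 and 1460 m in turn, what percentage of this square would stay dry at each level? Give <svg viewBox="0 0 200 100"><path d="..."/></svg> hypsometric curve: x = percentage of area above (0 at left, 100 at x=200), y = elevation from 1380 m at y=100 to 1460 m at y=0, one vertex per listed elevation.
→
<svg viewBox="0 0 200 100"><path d="M189 100l-20-25-62-25-88-25-12-25"/></svg>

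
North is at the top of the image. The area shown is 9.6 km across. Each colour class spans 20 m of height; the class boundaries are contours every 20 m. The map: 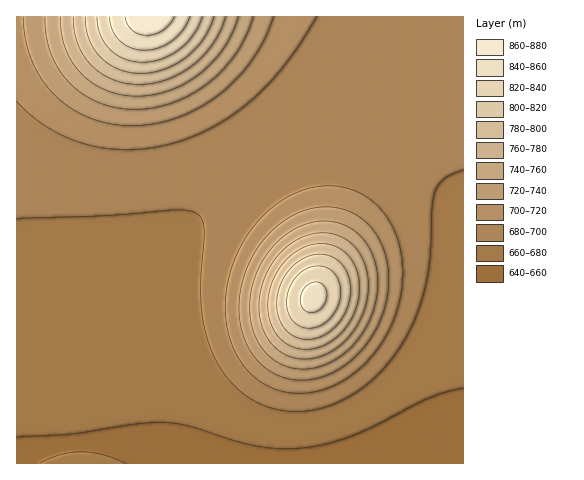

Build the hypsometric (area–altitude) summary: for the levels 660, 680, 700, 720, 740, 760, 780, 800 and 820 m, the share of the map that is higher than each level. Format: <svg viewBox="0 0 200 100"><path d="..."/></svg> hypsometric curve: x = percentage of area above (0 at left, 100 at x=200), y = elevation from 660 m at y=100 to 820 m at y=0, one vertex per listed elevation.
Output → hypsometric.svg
<svg viewBox="0 0 200 100"><path d="M185 100l-60-12-66-13-18-13-12-12-7-12-7-13-5-13-4-12"/></svg>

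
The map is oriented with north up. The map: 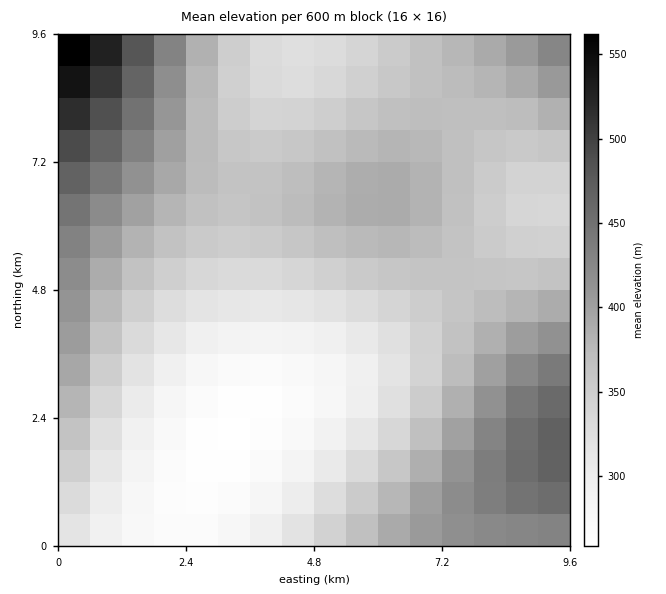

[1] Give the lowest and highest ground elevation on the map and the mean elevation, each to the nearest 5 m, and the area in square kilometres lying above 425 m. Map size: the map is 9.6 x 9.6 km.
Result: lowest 260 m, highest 580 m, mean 360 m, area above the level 11.7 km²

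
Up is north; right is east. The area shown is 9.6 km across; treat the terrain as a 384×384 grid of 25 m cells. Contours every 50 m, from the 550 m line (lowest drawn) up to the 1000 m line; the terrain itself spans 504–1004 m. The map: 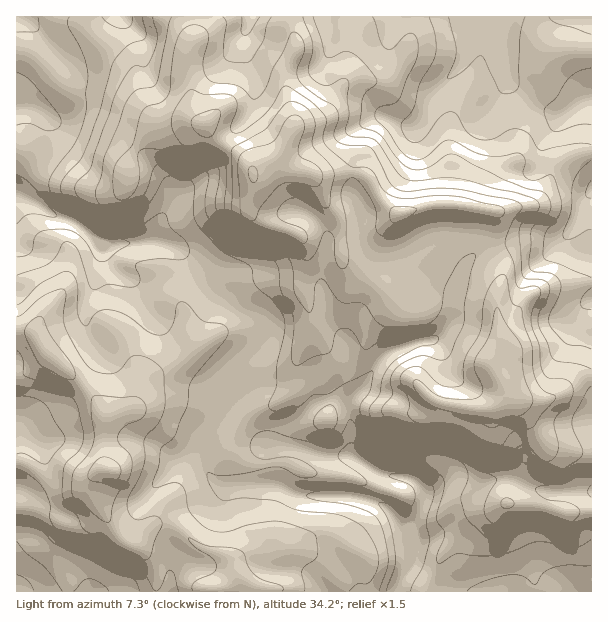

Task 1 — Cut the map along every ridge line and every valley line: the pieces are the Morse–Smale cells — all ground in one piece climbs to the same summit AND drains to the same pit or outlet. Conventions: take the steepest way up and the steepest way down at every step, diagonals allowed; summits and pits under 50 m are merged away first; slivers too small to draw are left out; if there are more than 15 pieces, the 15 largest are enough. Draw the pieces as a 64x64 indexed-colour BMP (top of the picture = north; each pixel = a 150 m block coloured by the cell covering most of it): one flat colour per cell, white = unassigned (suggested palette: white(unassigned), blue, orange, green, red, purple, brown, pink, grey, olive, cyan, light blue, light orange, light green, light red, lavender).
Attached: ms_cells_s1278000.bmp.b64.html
<image width="64" height="64" href="data:image/bmp;base64,Qk12CAAAAAAAAHYAAAAoAAAAQAAAAEAAAAABAAQAAAAAAAAIAAATCwAAEwsAABAAAAAAAAAA////ALR3HwAOf/8ALKAsACgn1gC9Z5QAS1aMAMJ34wB/f38AIr28AM++FwDox64AeLv/AIrfmACWmP8A1bDFAGZmZmZmZmZmZmZmYzMzMzMzMzMzMzERqqqqqqqqqqqqZmZmZmZmZmZmZmZmMzMzMzMzMzMzMRGqqqqqqqqqqqpmZmZmZmZmZmZmZmYzMzMzMzMzMzMxERqqqqqqqqqqqmZmZmZmZmZmZmZmZjMzMzMzMzMzMzMRGqqqqqqqqqqqZmZmZmZmZmZmZmYzMzMzMzMzMzMzMxERqqqqqqqqqqpmZmZmZmY2ZmZmMzMzMzMzMzMzMzMzERGqqqqqqqqqqmZmZmZmYzNmZmMzMzMzMzMzMzMzMzERERqqqqqqqqqqZmZmZmZjMzMzMzMzMzMzMzMzMzMzMREREaqqqqqqqqpmZmZmZjMzMzMzMzMzMzMzMzMzMzMRERERGqqqqqqqqmZmZmZjMzMzMzMzMzMzMzMzMzMzMREREREREaqqoRERZmZmZmMzMzMzMzMzMzMzMzMzMxERERERERERERERERFmZmZmYzMzMzMzMzMzMzMRERERERERFBEREREREURERGZmZmZjMzMzMzMzERERERERERERERFERBREQRREREREZmZmZmYzMzMzMzERERERERERERFERERERERERERERERmZmZmZjMzMzMzMRERERERERERRERERERERERERERERGZmZmZmMzMzMzMxERERERERERREREREREREREREREREZmZmZmYzMzMzMzERERERERERFERERERERERERERERERmZmZmZjMzMzMzMREREREREREURERERERERERERERERGZmZmZmMzMzMzMzERERERERERREREREREREREREREREZmZmZmYzMzMzMzMxERERERERFERERERERERERERERERmZmZmZVVTMzMzMzEREREREREURERERERERERERERERGZmZmZlVVMzMzMzMxERERERERREREREREREREu7tEREZmZmZlVVVTMzMzMzEREREREREUREREREREREu7u7tERmZmZlVVVVMzMzMzMRERERERERFERERERERES7u7u7RGZmZlVVVVVVMzMzMxERERERERERRERERERES7u7u7u7ZmZlVVVVVVVVMzMzMRERERERERFERERERERLu7u7u7tmZVVVVVVVVVVTMzMzERERERERERREREREREu7u7u7u2ZlVVVVVVVVVVUzMzMxERERERERERFERERERLu7u7u7ZlVVVVVVVVVVVVUzMzEREREREREREREUREREu7u7u7tVVVVVVVVVVVVVVVMzMxERERERERERERFERES7u7u7u1VVVVVVVVVVVVVVUzMxEREREREREREREUREROu7u7u7VVVVVVVVVVVVVVVVMRERERERERERERERFERE7ru7u7tVVVVVVVVVVVVVVVIhEREREREREREREREURETu67u7u1VVVVVVVVVVVVVVIiIRERERERERERERERRERO7uu7u7VVVVVVVVVVVVVVIiIiERERERERERERERFERE7u7u7u5VVVVVVVVVVVVVUiIiIiIiERERERERERERRETu7u7u7lVVVVVVVVVVVVUiIiIiIiIRERERERERERFERO7u7u7uVVVVVVVVVVVVUiIiIiIiIhERER///xEREfRE7u7u7u5VVVVVVVVVVVIiIiIiIiIiERERH////xEf/0Tu7u7u7lVVVVUiIiIiIiIiIiIiIiIRERH/////////8AAAAA7uVVVVUiIiIiIiIiIiIiIhERERiHd////////wAAAAAO5VVVIiIiIiIiIiIiIiIRERERiId3f///////AAAAAA7lVSIiIiIiIiIiIiIiIRERERGIh3d3f/////d3AAAAAOUiIiIiIiIiIiIiIiIhERERGIiHd3d3d3d3d3d3cAAA4iIiIiIiIiIiIiIiIiEREREYiHd3d3d3d3d3d3d3AAACIiIiIiIiIiIiIiIiIREREYiId3d3d3d3d3d3d3cAAAIiIiIiIiIiIiIiIiIhEREYiIh3d3d3d3d3d3d3d3AAAiIiIiIiIiIiIiIiIimRiIiIiId3d3d3d3d3d3d3cAACIiIiIiIiIiIiIiIimZmIiIiIh3d3d3d3d3d3d3d3cAIiIiIiIiIiIiIiIimZmZiIiIiHd3d3d3d3d3d3d3d3ciIiIiIiIiIiIiIpmZmZmIiIiId3d3d3d3d3d3d3d3dyIiIiIiIiIiIiIpmZmZmZiIiIh3d3d3d3d3d3d3d3d3IiIiIiIiIiIiIpmZmZmZmIiIiIh3iId3d3d3d3d3d3ciIiIiIiIi0iIimZmZmZmYiIiIiIiIiHd3d3d3d3zHdyIiIiIiIt0iIiKZmZmZmYiIiIiIiIiId3d3d3d3zMzHIiIiIi3d3SIiIpmZmZmZiIiIiIiIiIiHd3d3d8zMzMwiIi3d3d3SIiIpmZmZmZmIiIiIiIiIiId3d3d8zMzMzCIi3d3d3dIiIimZmZmZmYiIiIiIiIiIiHd3d3zMzMzMIi3d3d3dIiIiKZmZmZmZiIiIiIiIiIiIh3d3zMzMzMwi3d3d3dIiIiIpmZmZmZmYiIiIiIiIiIiId3fMzMzMzN3d3d3dIiIiIimZmZmZmZiIiIiIiIiIiIh3d8zMzMzM3d3d3dIiIiIiIpmZmZmZmIiIiIiIiIiIiHd3zMzMzMzd3d3dIiIiIiIimZmZmZmYiIiIiIiIiIiId3fMzMzMzN3d3d0iIiIiIiKZmZmZmYiIiIiIiIiIiIh3d8zMzMzM"/>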